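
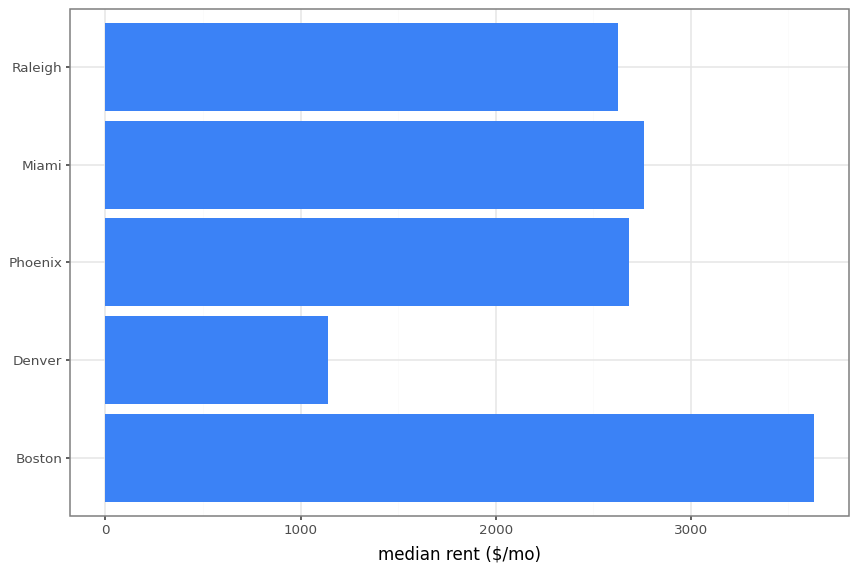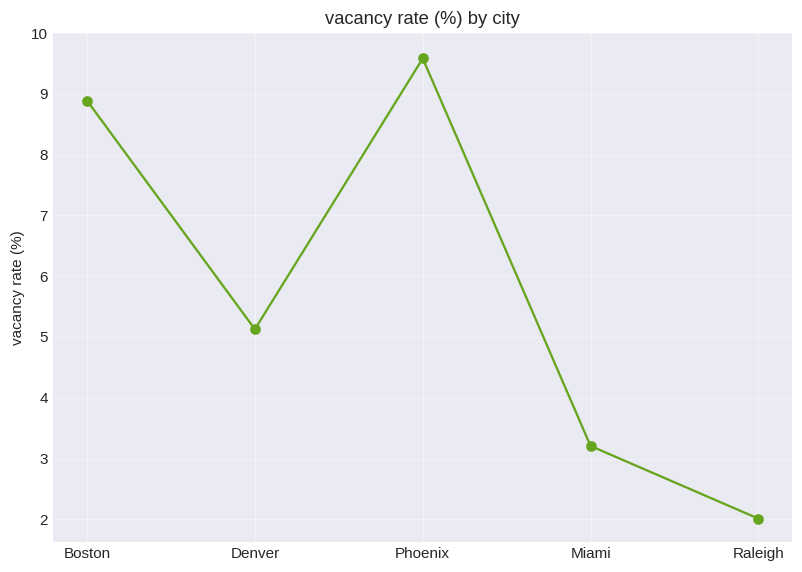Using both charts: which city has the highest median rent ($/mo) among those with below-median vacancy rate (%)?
Miami

Chart 2 median vacancy rate (%) ≈ 5; below-median cities: Miami, Raleigh. Among those, Miami has the highest median rent ($/mo) (≈ 3000).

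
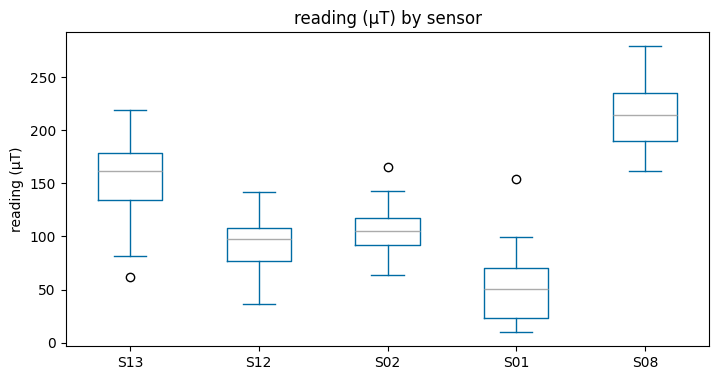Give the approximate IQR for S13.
≈ 40

Q3 ≈ 180, Q1 ≈ 140; IQR ≈ 40.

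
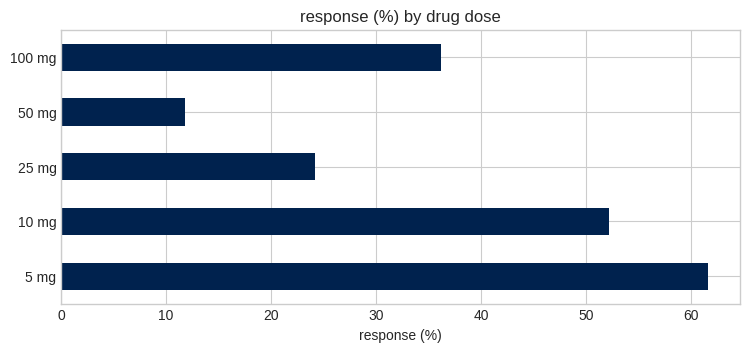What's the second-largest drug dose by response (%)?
10 mg

Top 3: 5 mg ≈ 60, 10 mg ≈ 50, 100 mg ≈ 40.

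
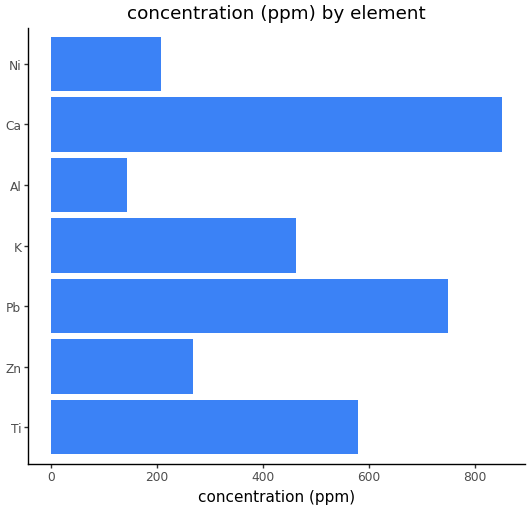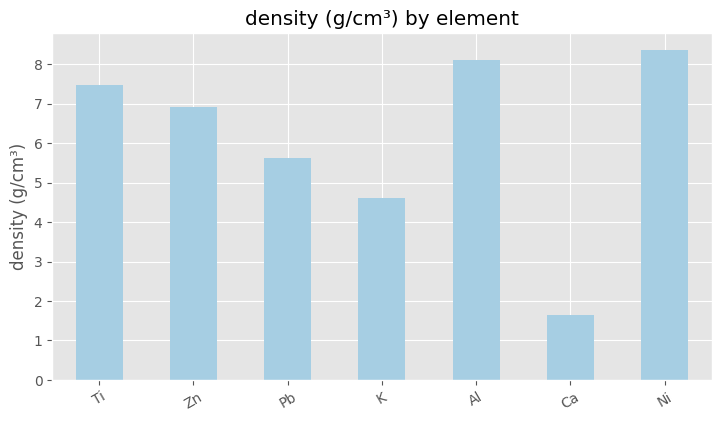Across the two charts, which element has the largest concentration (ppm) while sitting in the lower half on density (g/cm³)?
Chart 2 median density (g/cm³) ≈ 7; below-median elements: Pb, K, Ca. Among those, Ca has the highest concentration (ppm) (≈ 900).

Ca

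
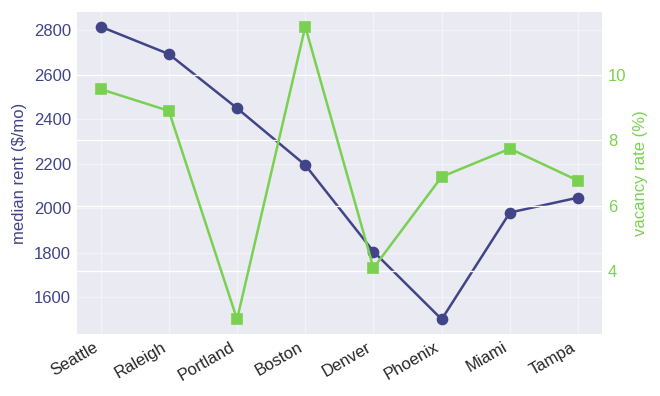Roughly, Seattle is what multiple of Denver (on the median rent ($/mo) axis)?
≈ 1.56×

Seattle ≈ 2800, Denver ≈ 1800; 2800/1800 ≈ 1.56.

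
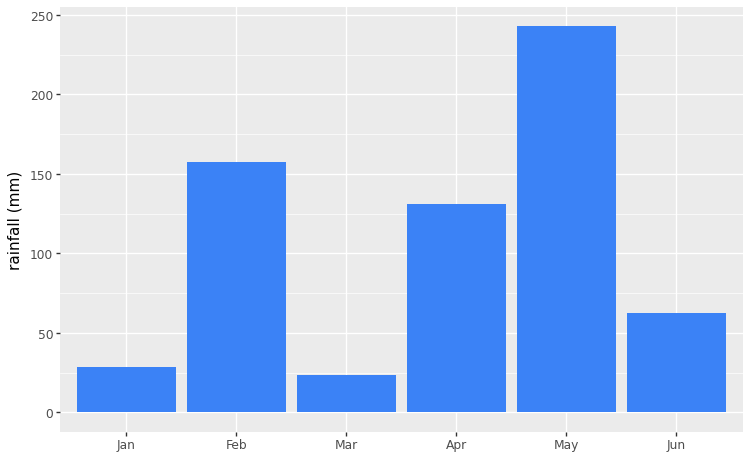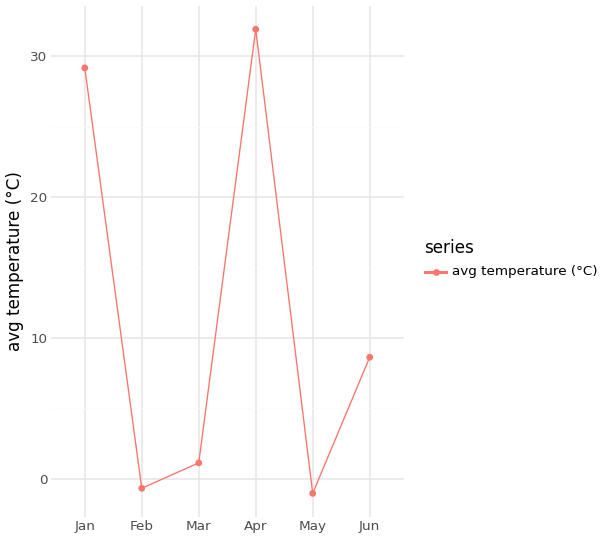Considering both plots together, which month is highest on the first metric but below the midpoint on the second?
May

Chart 2 median avg temperature (°C) ≈ 5; below-median months: Feb, Mar, May. Among those, May has the highest rainfall (mm) (≈ 250).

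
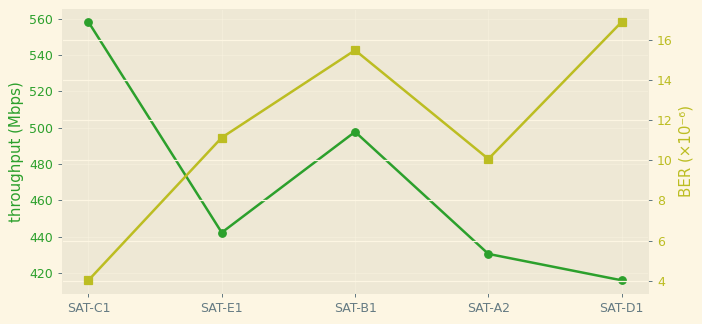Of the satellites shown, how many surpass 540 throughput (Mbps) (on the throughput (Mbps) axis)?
1

Above 540: SAT-C1.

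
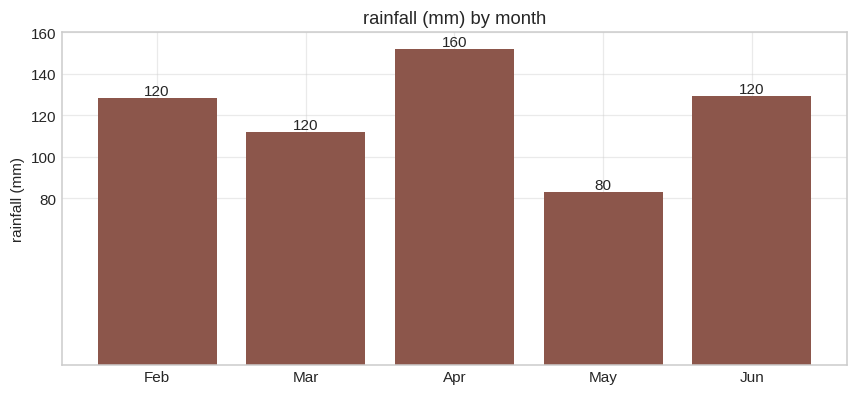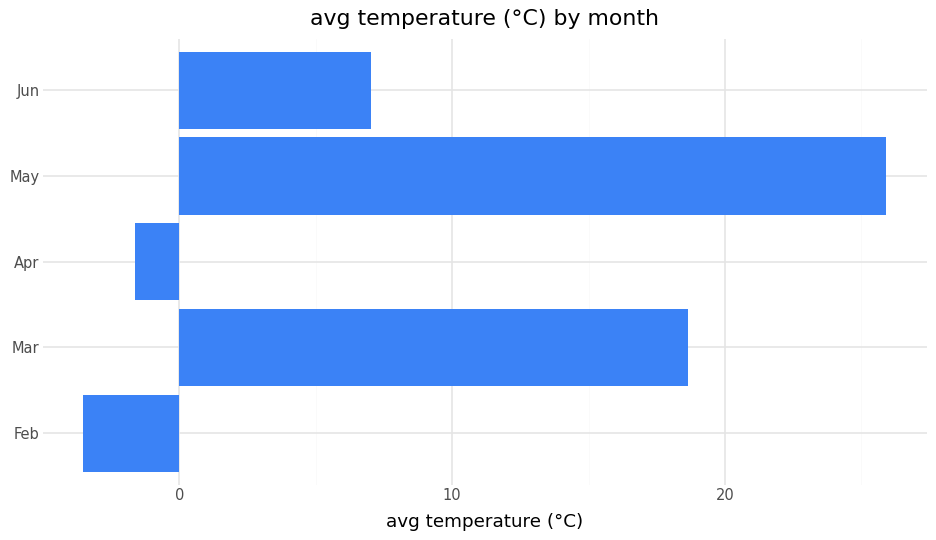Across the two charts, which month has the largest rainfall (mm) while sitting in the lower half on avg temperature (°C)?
Chart 2 median avg temperature (°C) ≈ 5; below-median months: Feb, Apr. Among those, Apr has the highest rainfall (mm) (≈ 160).

Apr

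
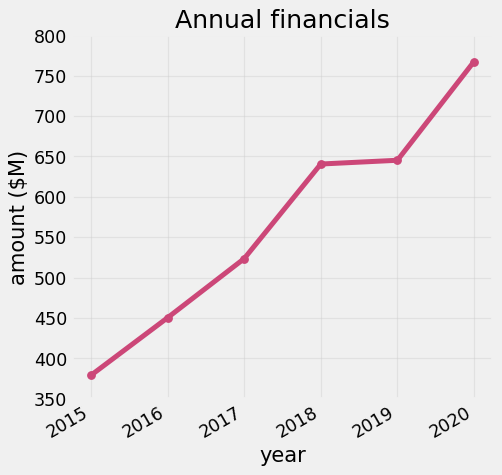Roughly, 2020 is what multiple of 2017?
2020 ≈ 750, 2017 ≈ 500; 750/500 ≈ 1.5.

≈ 1.5×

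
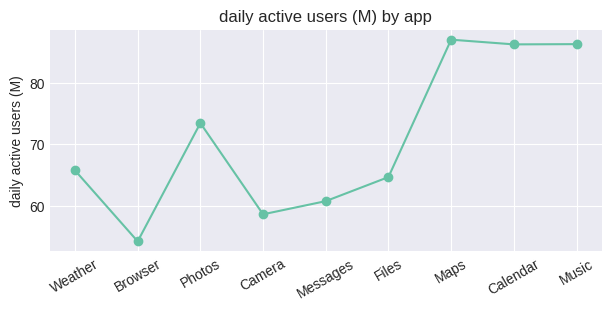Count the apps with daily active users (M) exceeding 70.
4

Above 70: Photos, Maps, Calendar, Music.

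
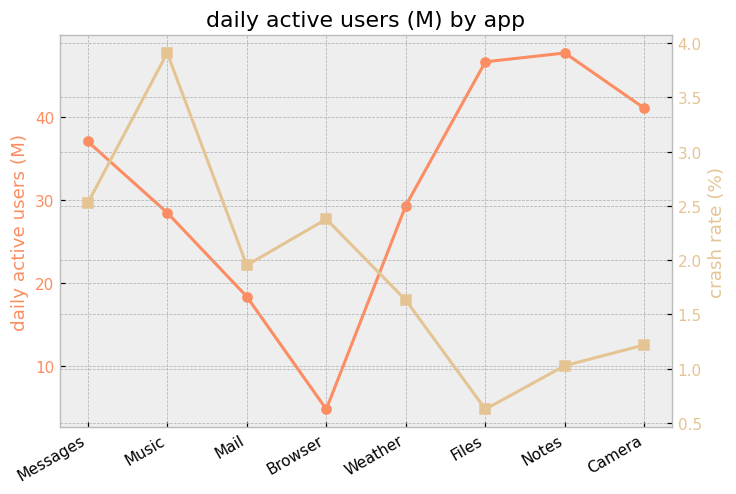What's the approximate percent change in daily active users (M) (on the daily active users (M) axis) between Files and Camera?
Files ≈ 45, Camera ≈ 40; (40 − 45) / 45 ≈ -11.1%.

≈ -11.1%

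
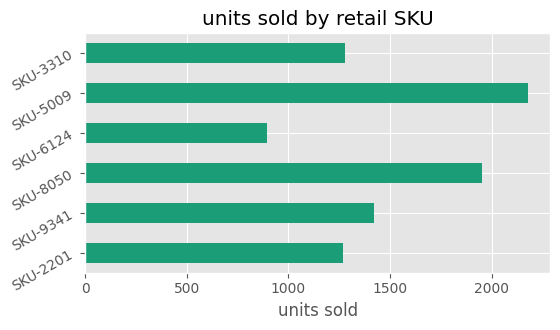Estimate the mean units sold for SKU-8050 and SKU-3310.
(2000 + 1200) / 2 ≈ 1600.

≈ 1600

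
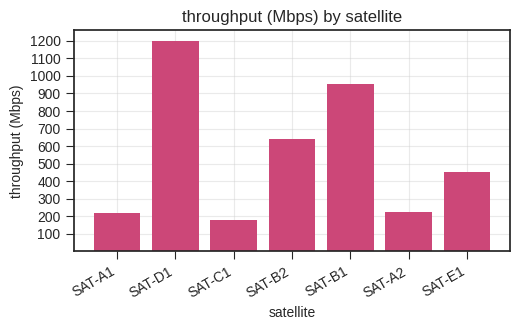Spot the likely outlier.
SAT-D1 ≈ 1200; the rest sit between ≈ 200 and ≈ 1000.

SAT-D1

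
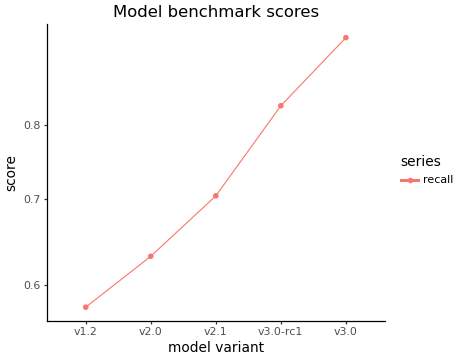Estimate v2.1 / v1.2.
v2.1 ≈ 0.70, v1.2 ≈ 0.60; 0.70/0.60 ≈ 1.17.

≈ 1.17×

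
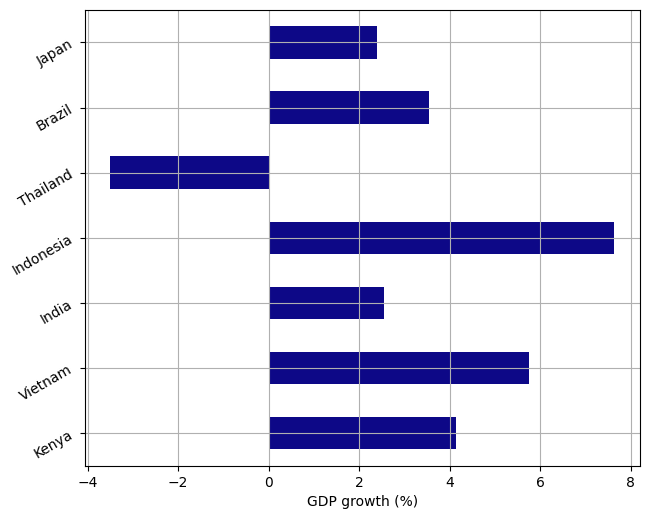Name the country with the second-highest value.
Vietnam

Top 3: Indonesia ≈ 8, Vietnam ≈ 6, Kenya ≈ 4.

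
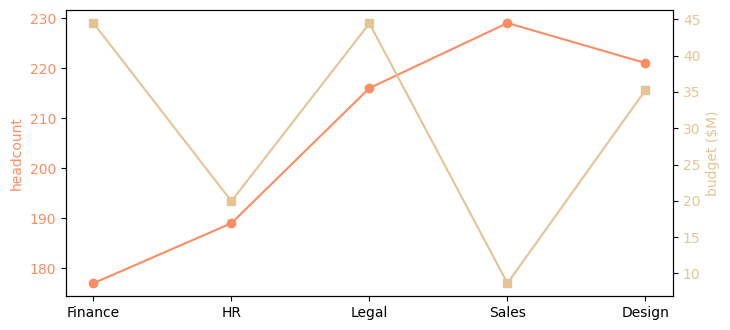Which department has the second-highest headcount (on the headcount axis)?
Design

Top 3 (on the headcount axis): Sales ≈ 230, Design ≈ 220, Legal ≈ 215.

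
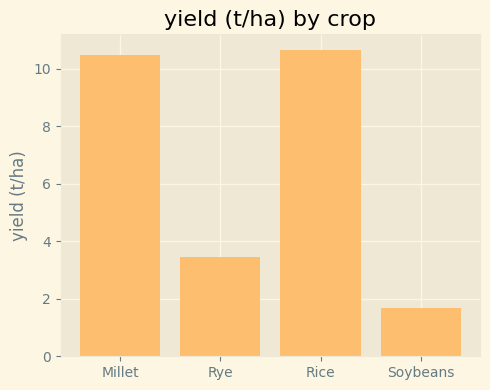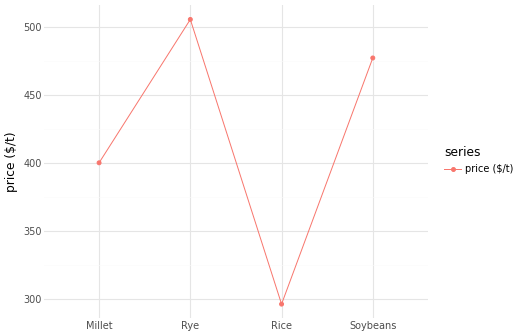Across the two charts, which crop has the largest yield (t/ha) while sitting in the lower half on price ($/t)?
Chart 2 median price ($/t) ≈ 450; below-median crops: Millet, Rice. Among those, Rice has the highest yield (t/ha) (≈ 11).

Rice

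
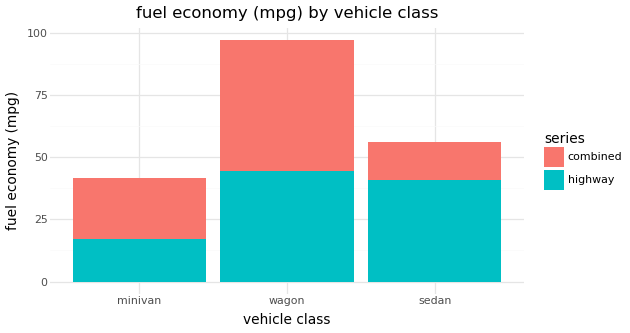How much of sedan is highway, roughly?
≈ 40

highway top ≈ 40, bottom ≈ 0; segment ≈ 40.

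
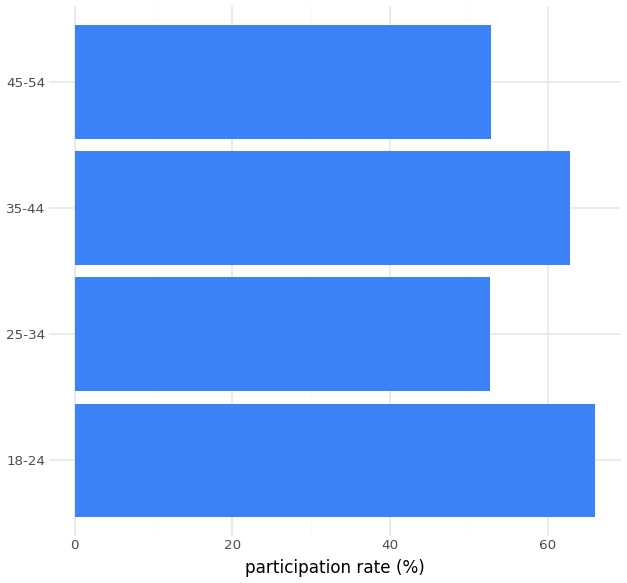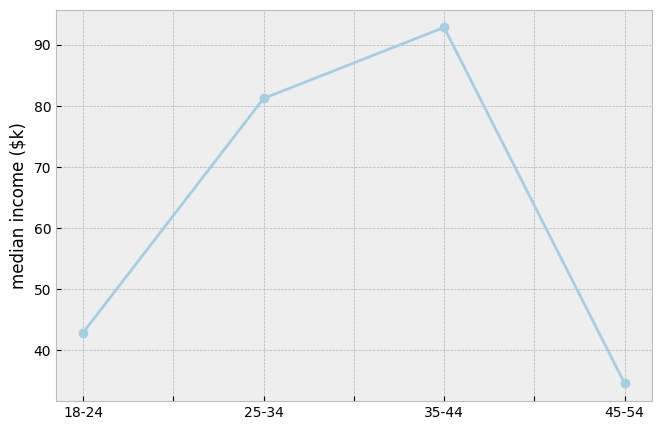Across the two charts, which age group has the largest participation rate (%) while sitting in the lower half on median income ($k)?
18-24

Chart 2 median median income ($k) ≈ 60; below-median age groups: 18-24, 45-54. Among those, 18-24 has the highest participation rate (%) (≈ 70).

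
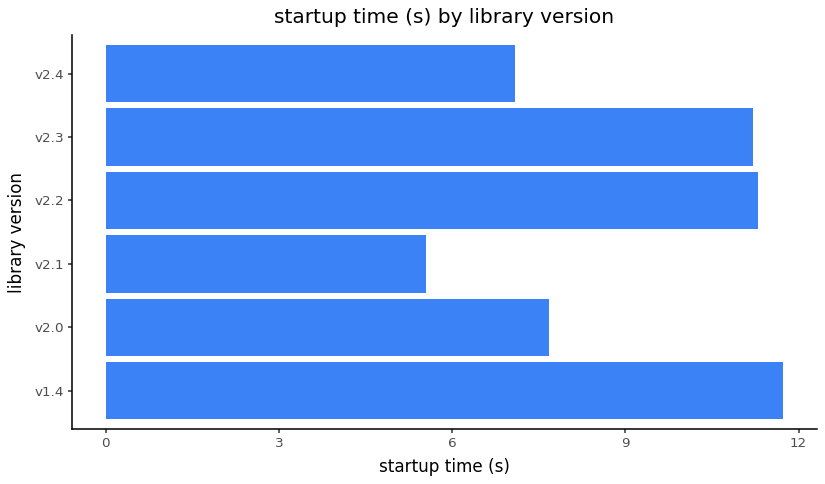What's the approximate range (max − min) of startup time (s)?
Max v1.4 ≈ 12, min v2.1 ≈ 6; range ≈ 6.

≈ 6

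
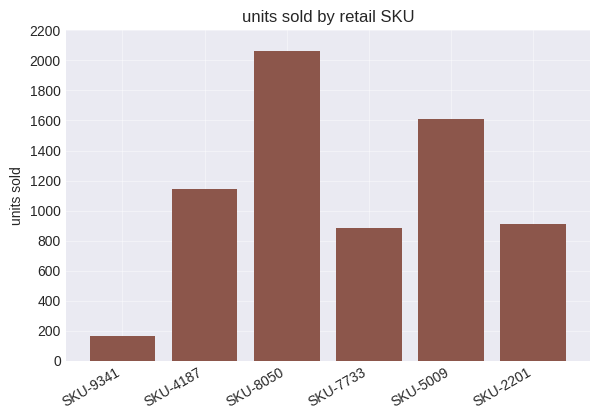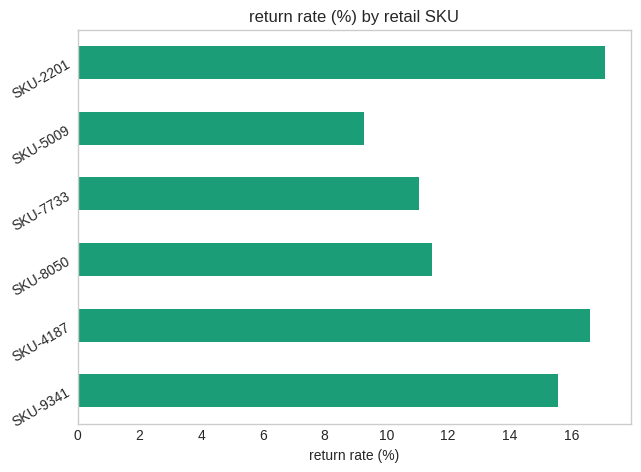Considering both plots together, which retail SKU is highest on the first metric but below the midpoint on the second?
SKU-8050

Chart 2 median return rate (%) ≈ 14; below-median retail SKUs: SKU-8050, SKU-7733, SKU-5009. Among those, SKU-8050 has the highest units sold (≈ 2000).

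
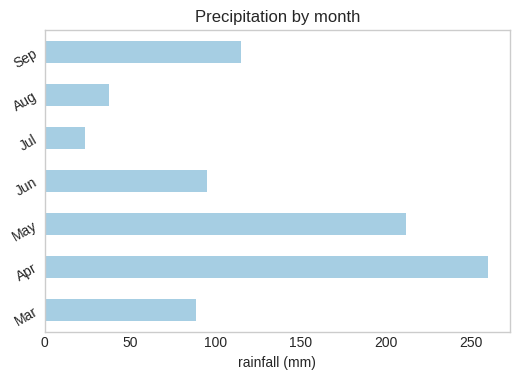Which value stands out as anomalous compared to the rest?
Apr

Apr ≈ 250; the rest sit between ≈ 25 and ≈ 200.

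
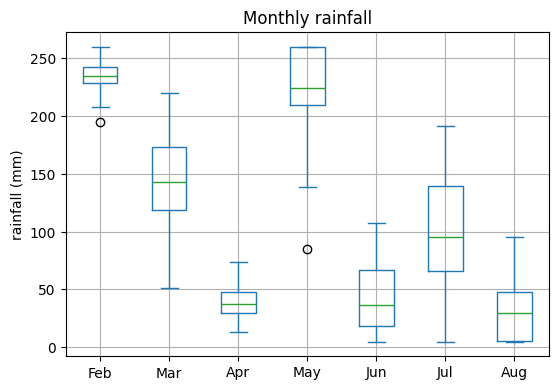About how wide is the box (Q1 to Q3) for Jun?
≈ 40

Q3 ≈ 60, Q1 ≈ 20; IQR ≈ 40.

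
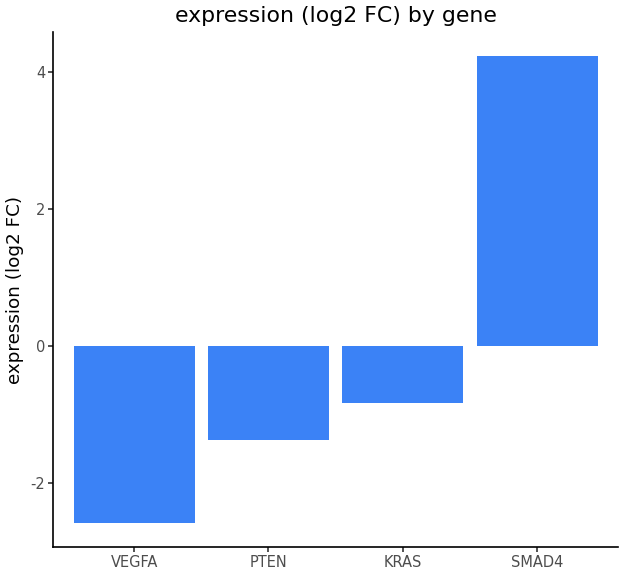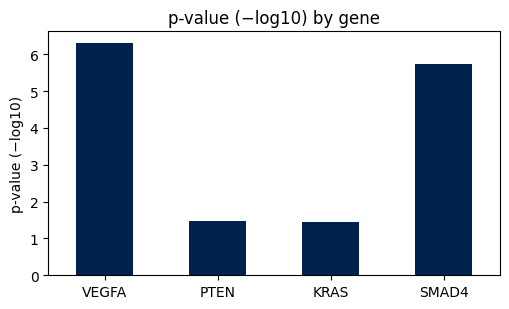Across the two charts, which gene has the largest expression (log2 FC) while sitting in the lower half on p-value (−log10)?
Chart 2 median p-value (−log10) ≈ 4; below-median genes: PTEN, KRAS. Among those, KRAS has the highest expression (log2 FC) (≈ -1).

KRAS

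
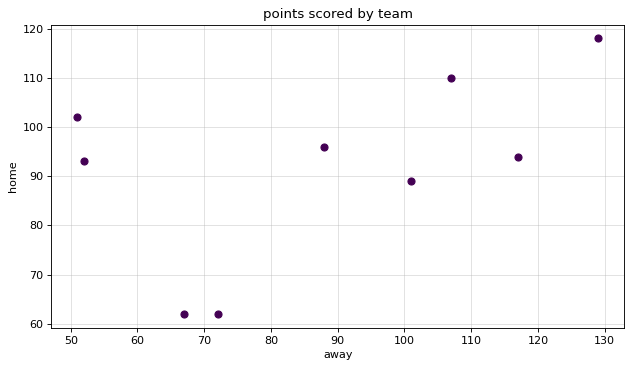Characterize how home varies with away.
positive, moderate

Points are positively correlated; moderate (|r| ≈ 0.5).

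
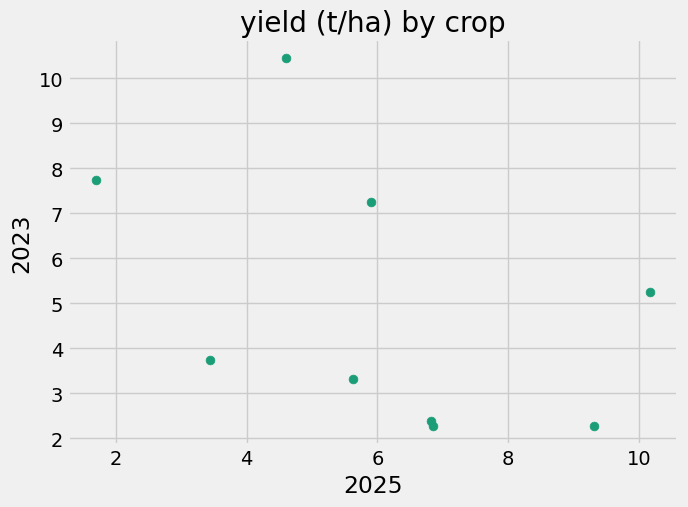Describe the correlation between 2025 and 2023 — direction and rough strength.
negative, moderate

Points are negatively correlated; moderate (|r| ≈ 0.5).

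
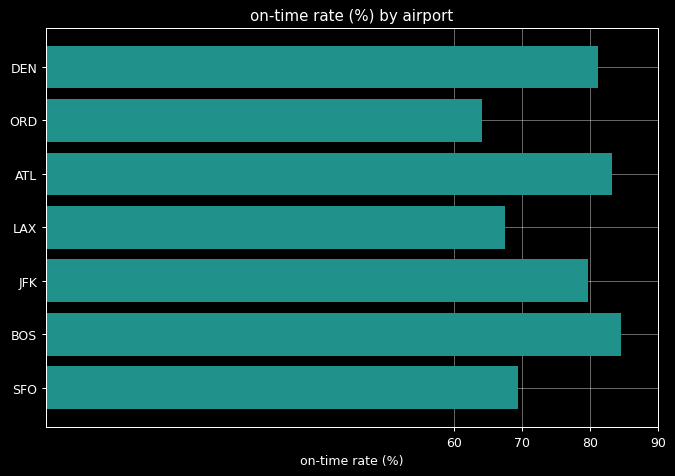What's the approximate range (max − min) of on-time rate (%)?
≈ 20

Max BOS ≈ 80, min ORD ≈ 60; range ≈ 20.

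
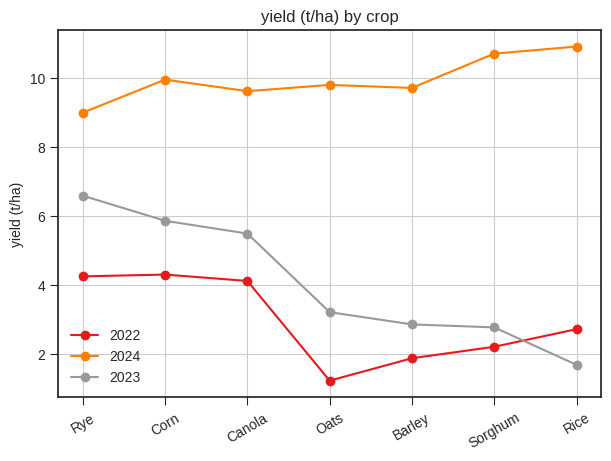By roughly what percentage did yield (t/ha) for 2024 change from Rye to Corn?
Rye ≈ 9, Corn ≈ 10; (10 − 9) / 9 ≈ +11.1%.

≈ +11.1%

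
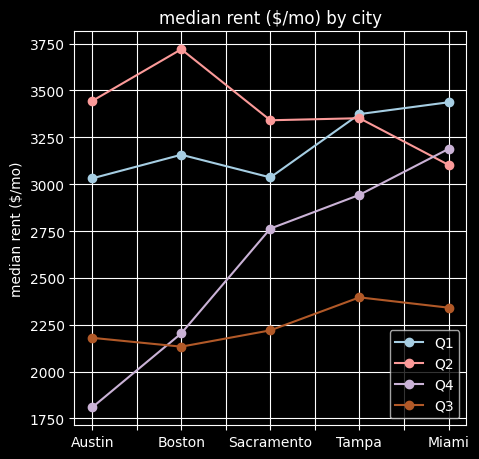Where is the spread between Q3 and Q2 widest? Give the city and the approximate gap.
Boston, ≈ 1600 $/mo

Boston: Q3 ≈ 2200, Q2 ≈ 3800 → gap ≈ 1600. Next-largest (Austin) is only ≈ 1200.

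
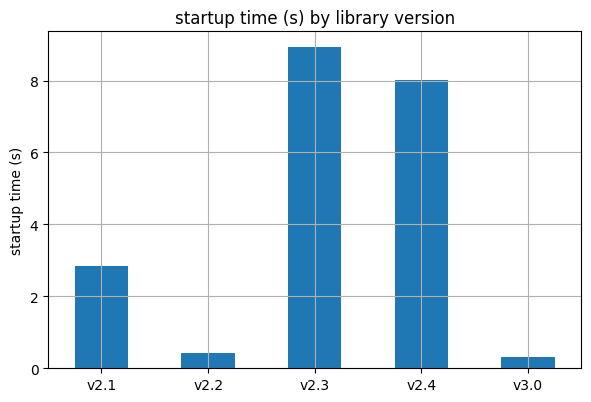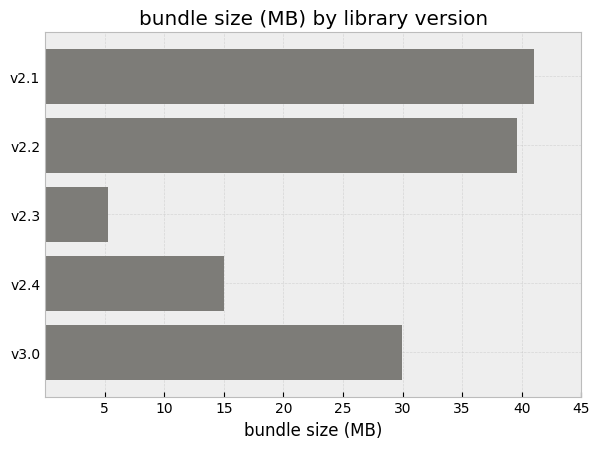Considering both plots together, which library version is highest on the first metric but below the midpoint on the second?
Chart 2 median bundle size (MB) ≈ 30; below-median library versions: v2.3, v2.4. Among those, v2.3 has the highest startup time (s) (≈ 9).

v2.3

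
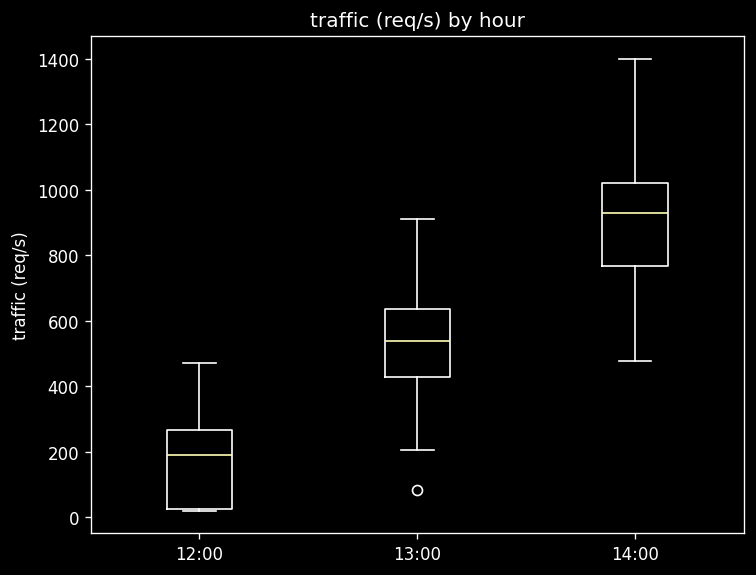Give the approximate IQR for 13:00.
≈ 200

Q3 ≈ 600, Q1 ≈ 400; IQR ≈ 200.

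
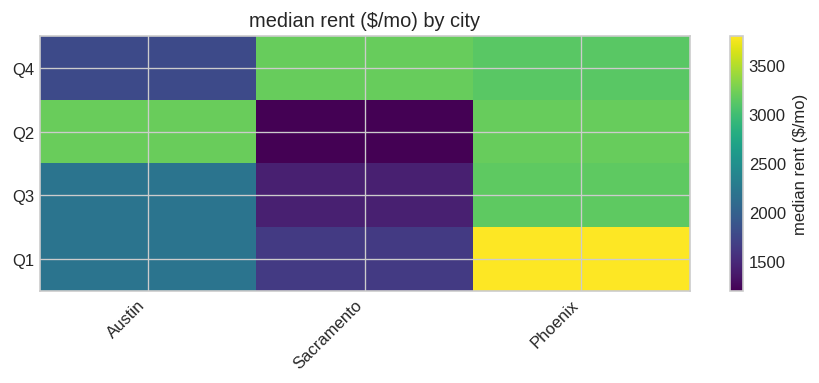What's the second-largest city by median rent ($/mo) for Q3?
Austin

Top 3 for Q3: Phoenix ≈ 3000, Austin ≈ 2000, Sacramento ≈ 1500.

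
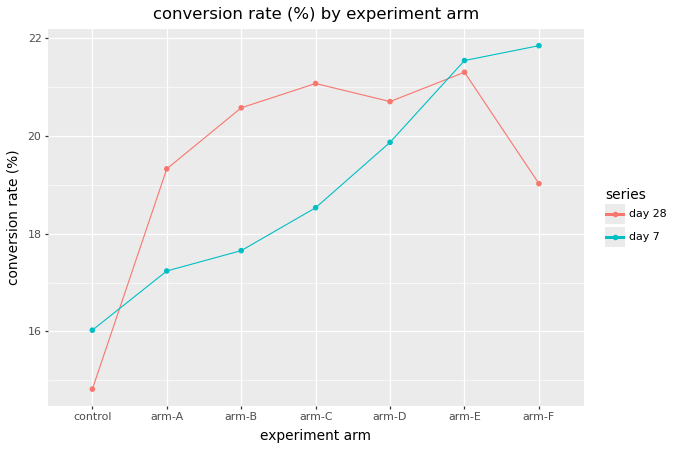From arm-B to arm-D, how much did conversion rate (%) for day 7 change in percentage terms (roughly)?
≈ +11.1%

arm-B ≈ 18, arm-D ≈ 20; (20 − 18) / 18 ≈ +11.1%.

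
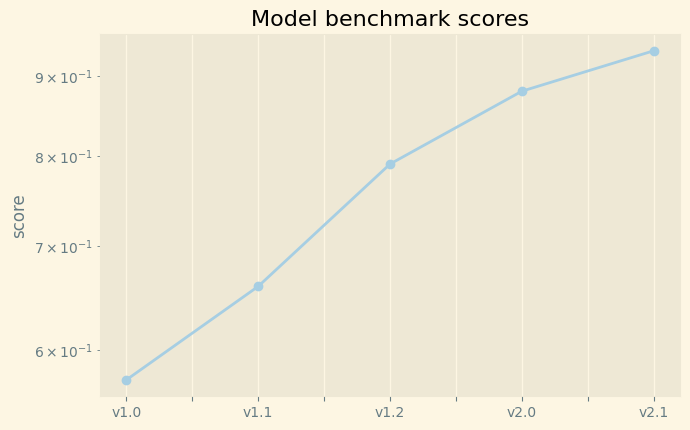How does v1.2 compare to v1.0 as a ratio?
≈ 1.45×

v1.2 ≈ 0.80, v1.0 ≈ 0.55; 0.80/0.55 ≈ 1.45.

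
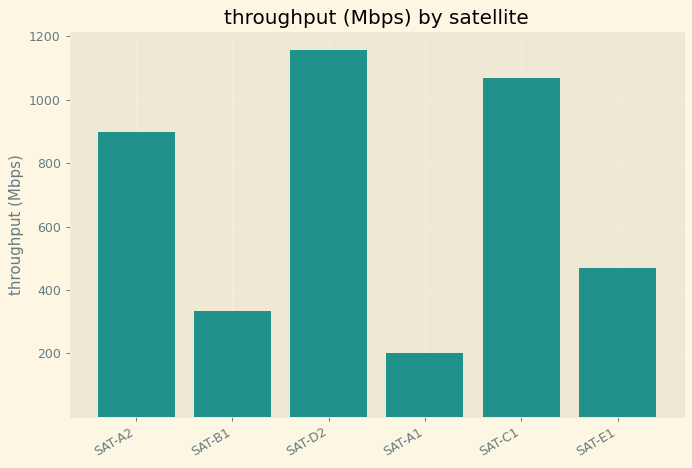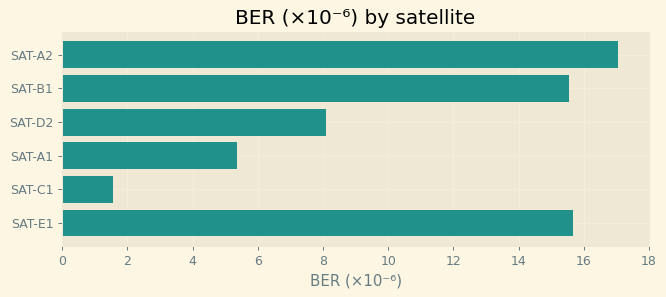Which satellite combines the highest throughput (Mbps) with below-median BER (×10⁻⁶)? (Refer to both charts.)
SAT-D2

Chart 2 median BER (×10⁻⁶) ≈ 12; below-median satellites: SAT-D2, SAT-A1, SAT-C1. Among those, SAT-D2 has the highest throughput (Mbps) (≈ 1200).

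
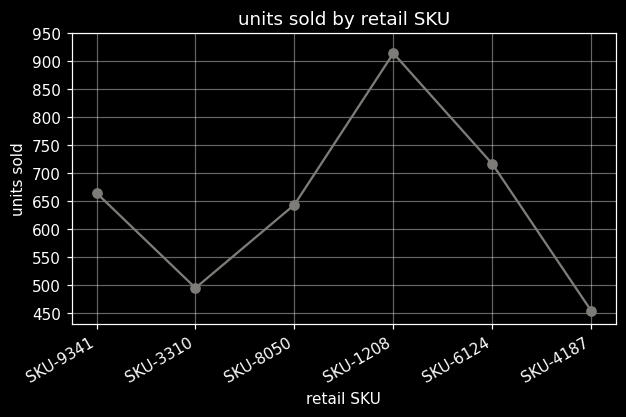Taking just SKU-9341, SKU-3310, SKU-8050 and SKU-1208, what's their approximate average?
(650 + 500 + 650 + 900) / 4 ≈ 675.

≈ 675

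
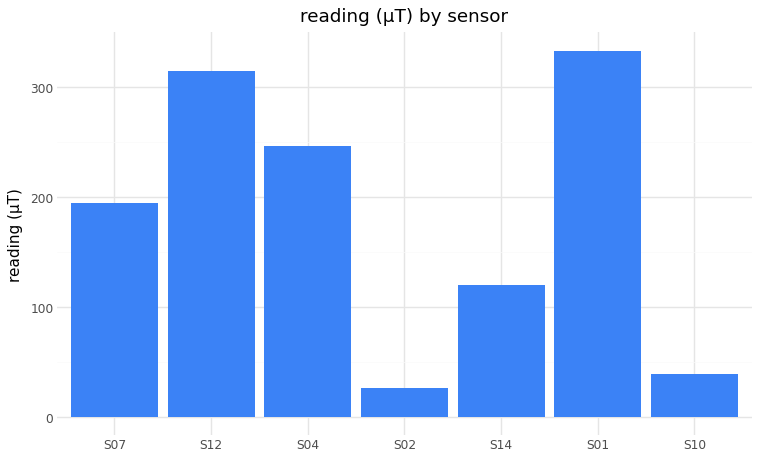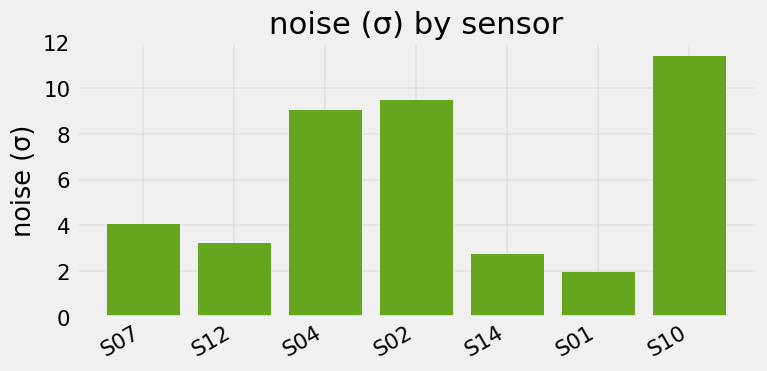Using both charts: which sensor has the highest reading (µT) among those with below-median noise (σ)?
S01

Chart 2 median noise (σ) ≈ 4; below-median sensors: S12, S14, S01. Among those, S01 has the highest reading (µT) (≈ 350).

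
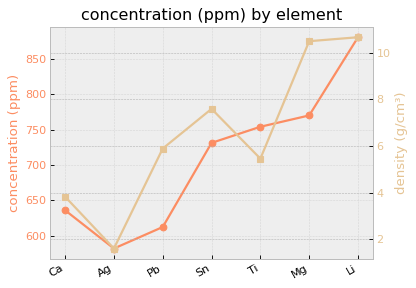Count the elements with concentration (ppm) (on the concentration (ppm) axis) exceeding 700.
4

Above 700: Sn, Ti, Mg, Li.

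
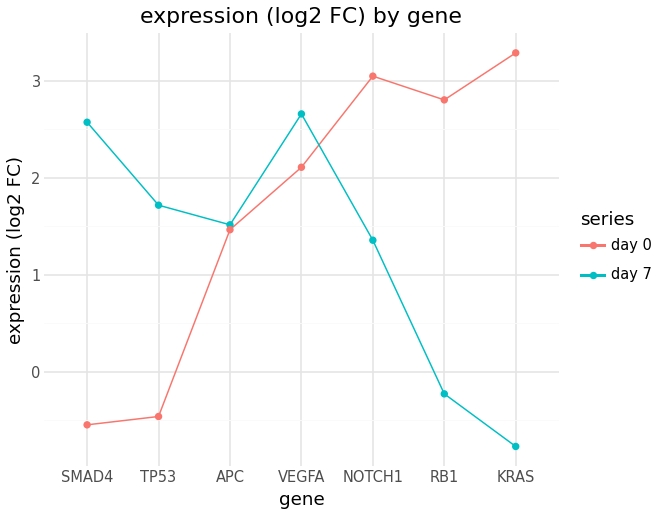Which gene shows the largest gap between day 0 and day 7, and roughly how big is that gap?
KRAS: day 0 ≈ 3.5, day 7 ≈ -1.0 → gap ≈ 4.5. Next-largest (SMAD4) is only ≈ 3.0.

KRAS, ≈ 4.5 log2 FC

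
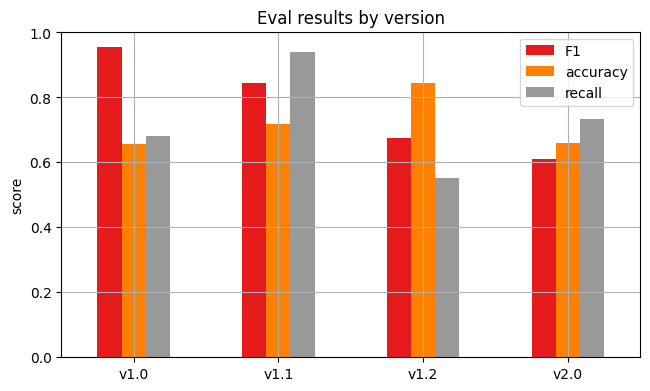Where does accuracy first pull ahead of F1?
v1.2

v1.1: accuracy ≈ 0.7 vs F1 ≈ 0.8 (not yet); v1.2: accuracy ≈ 0.8 vs F1 ≈ 0.7 (first crossover).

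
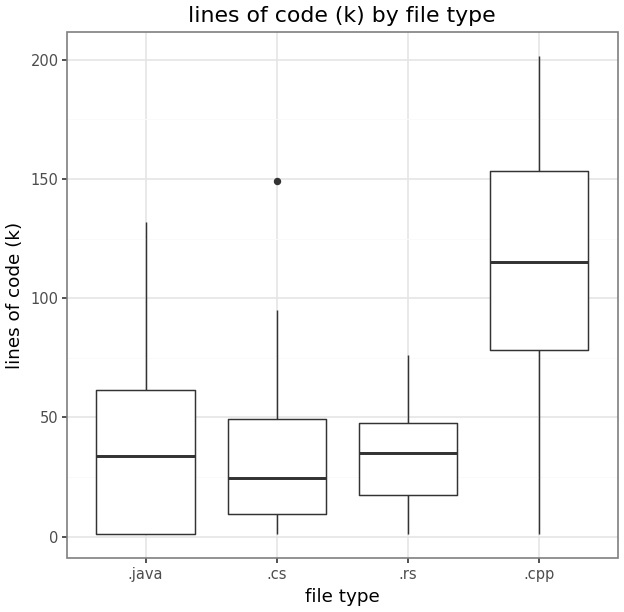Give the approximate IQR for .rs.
≈ 30

Q3 ≈ 50, Q1 ≈ 20; IQR ≈ 30.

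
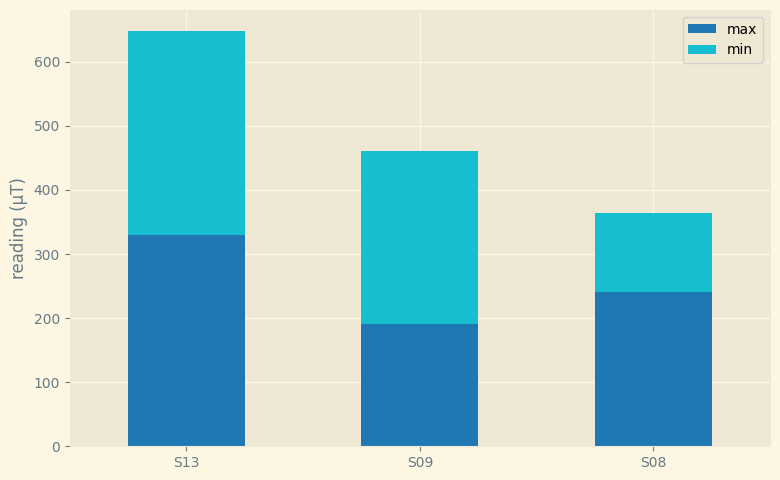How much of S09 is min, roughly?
≈ 300

min top ≈ 500, bottom ≈ 200; segment ≈ 300.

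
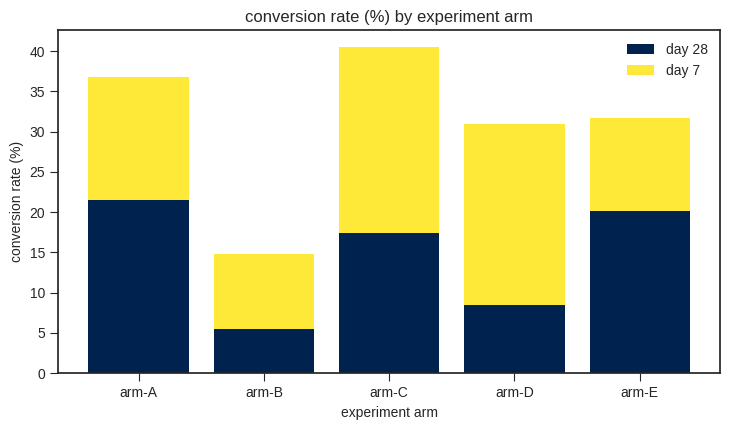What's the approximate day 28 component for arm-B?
≈ 5

day 28 top ≈ 5, bottom ≈ 0; segment ≈ 5.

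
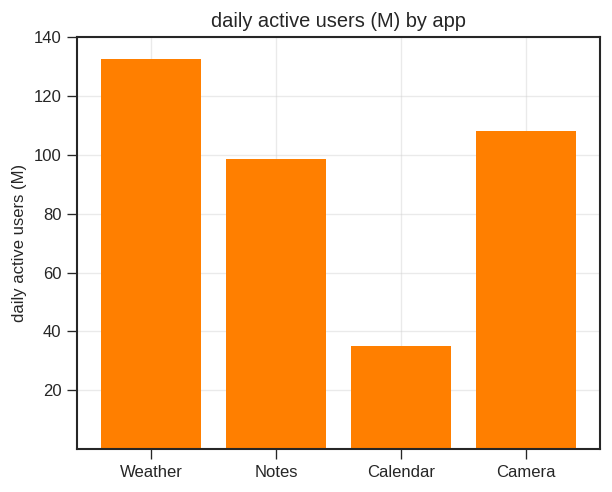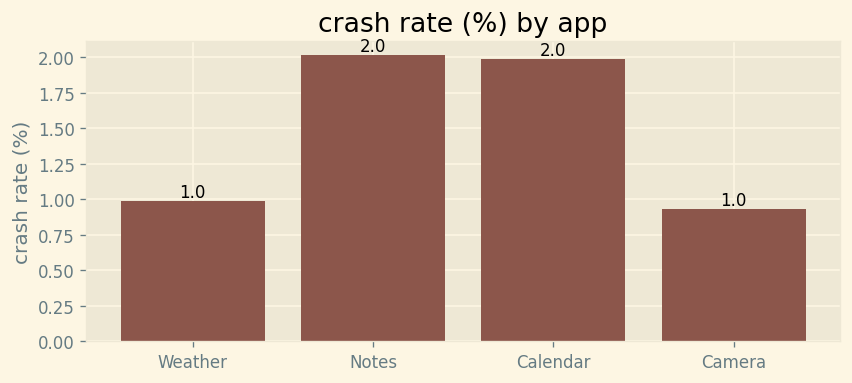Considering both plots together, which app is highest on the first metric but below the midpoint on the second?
Chart 2 median crash rate (%) ≈ 1.4; below-median apps: Weather, Camera. Among those, Weather has the highest daily active users (M) (≈ 140).

Weather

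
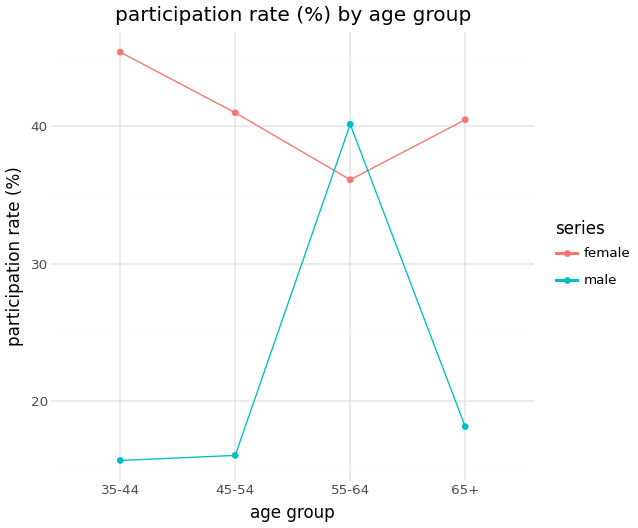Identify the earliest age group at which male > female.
45-54: male ≈ 15 vs female ≈ 40 (not yet); 55-64: male ≈ 40 vs female ≈ 35 (first crossover).

55-64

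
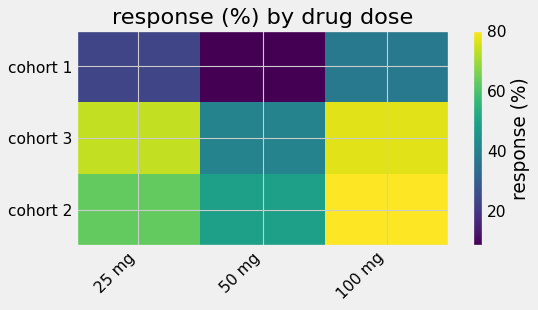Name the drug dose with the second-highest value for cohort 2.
25 mg

Top 3 for cohort 2: 100 mg ≈ 80, 25 mg ≈ 60, 50 mg ≈ 50.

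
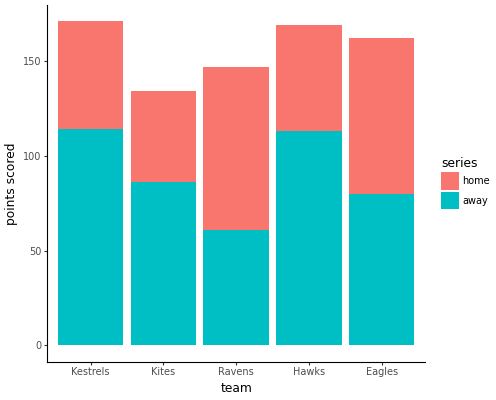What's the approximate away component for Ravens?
away top ≈ 60, bottom ≈ 0; segment ≈ 60.

≈ 60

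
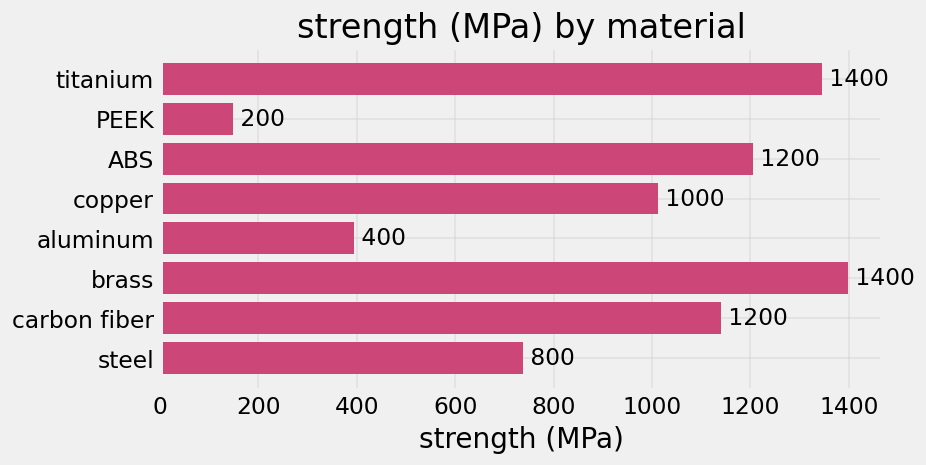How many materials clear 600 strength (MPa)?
Above 600: titanium, ABS, copper, brass, carbon fiber, steel.

6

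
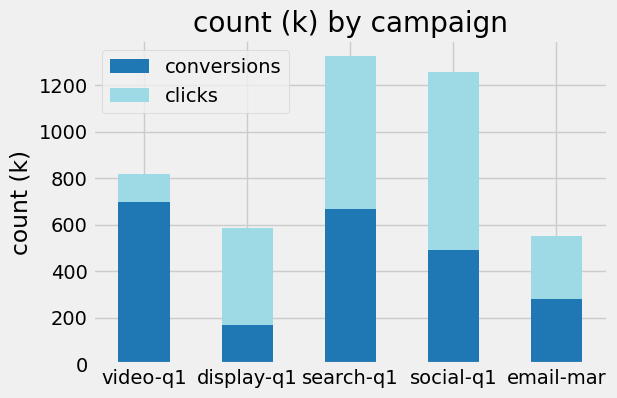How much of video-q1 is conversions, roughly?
≈ 600

conversions top ≈ 600, bottom ≈ 0; segment ≈ 600.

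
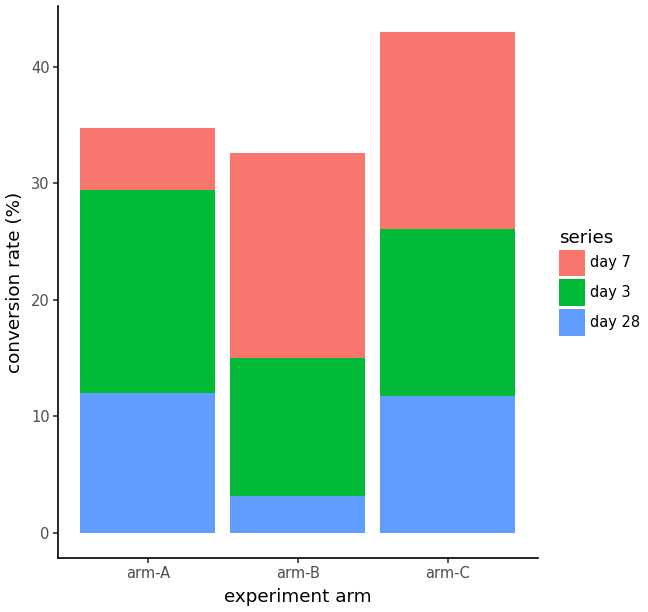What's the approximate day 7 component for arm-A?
day 7 top ≈ 35, bottom ≈ 30; segment ≈ 5.

≈ 5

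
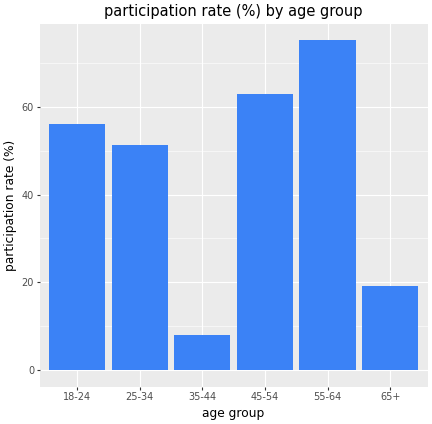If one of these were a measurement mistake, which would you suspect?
35-44 ≈ 10; the rest sit between ≈ 20 and ≈ 80.

35-44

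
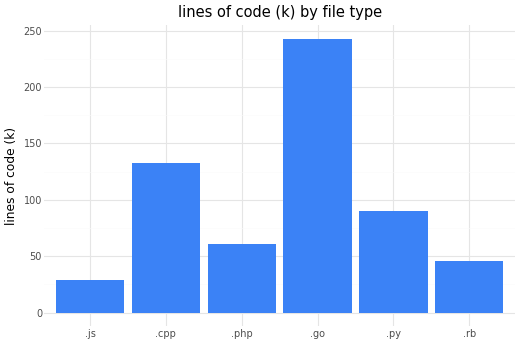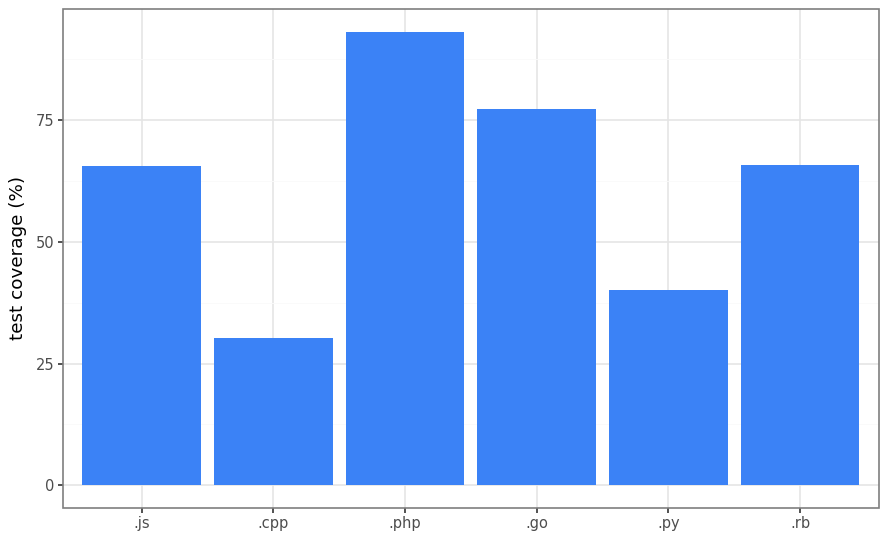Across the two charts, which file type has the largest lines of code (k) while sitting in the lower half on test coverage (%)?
Chart 2 median test coverage (%) ≈ 70; below-median file types: .js, .cpp, .py. Among those, .cpp has the highest lines of code (k) (≈ 125).

.cpp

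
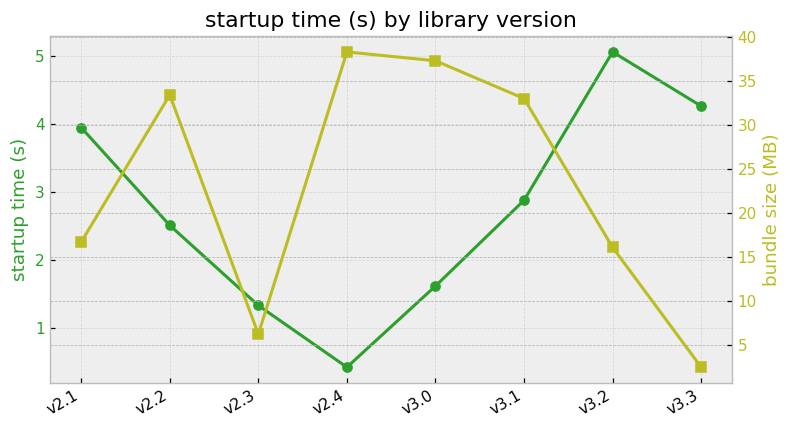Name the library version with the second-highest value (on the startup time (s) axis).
v3.3

Top 3 (on the startup time (s) axis): v3.2 ≈ 5.0, v3.3 ≈ 4.5, v2.1 ≈ 4.0.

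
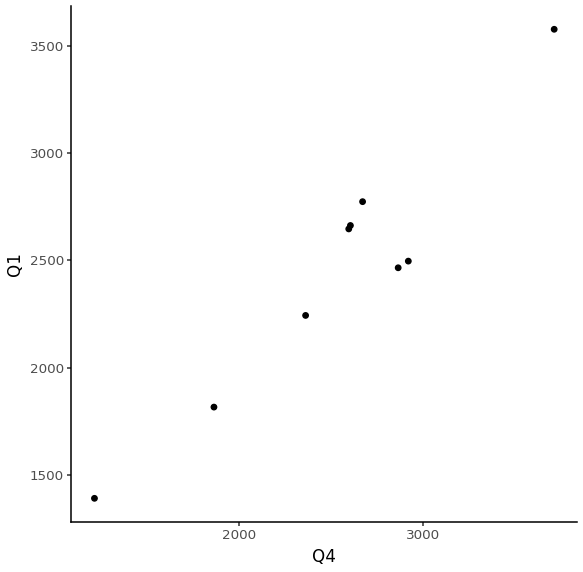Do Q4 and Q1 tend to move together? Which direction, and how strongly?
Points are positively correlated; strong (|r| ≈ 1.0).

positive, strong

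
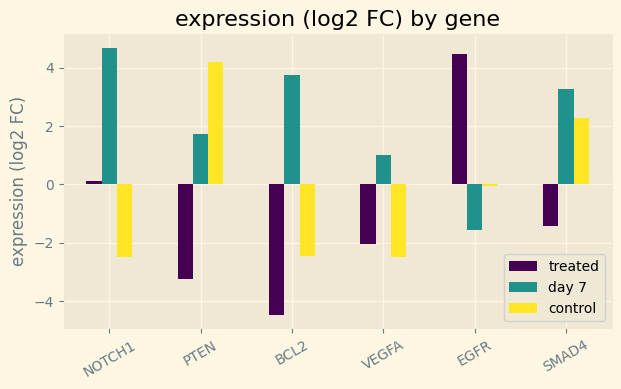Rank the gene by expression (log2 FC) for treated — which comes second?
NOTCH1

Top 3 for treated: EGFR ≈ 4, NOTCH1 ≈ 0, SMAD4 ≈ -1.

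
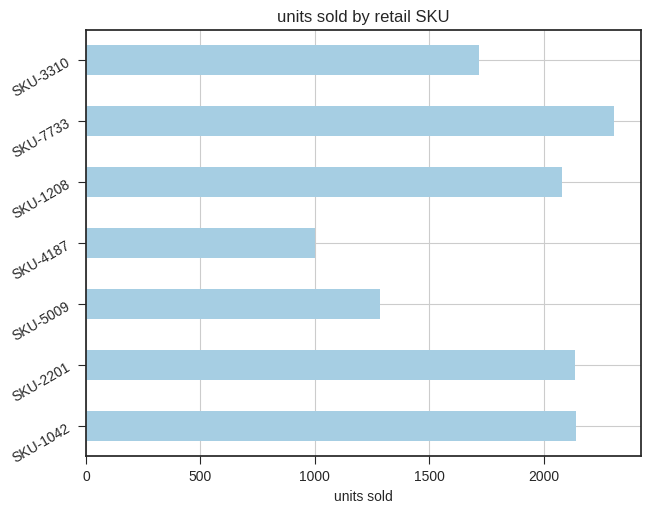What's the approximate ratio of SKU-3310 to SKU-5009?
SKU-3310 ≈ 1800, SKU-5009 ≈ 1200; 1800/1200 ≈ 1.5.

≈ 1.5×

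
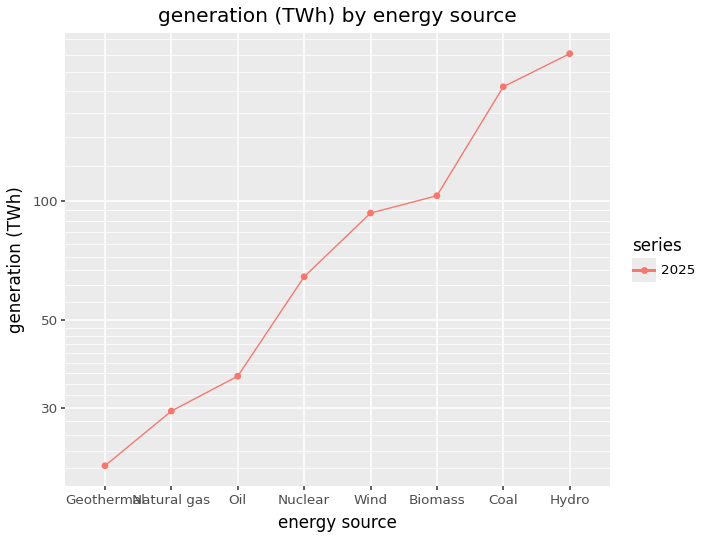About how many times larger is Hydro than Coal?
≈ 1.2×

Hydro ≈ 240, Coal ≈ 200; 240/200 ≈ 1.2.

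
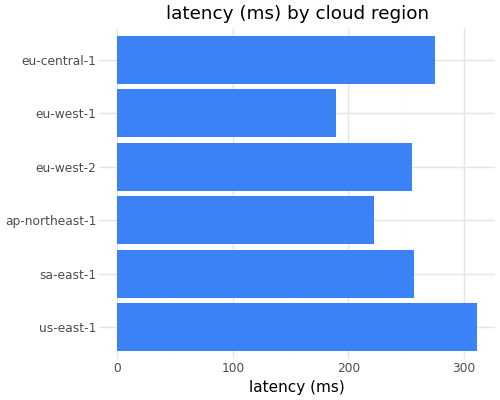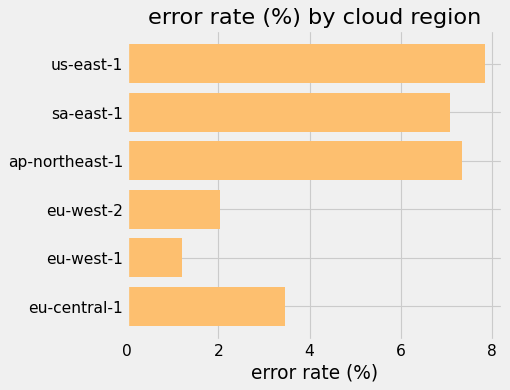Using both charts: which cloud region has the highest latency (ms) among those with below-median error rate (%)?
Chart 2 median error rate (%) ≈ 5; below-median cloud regions: eu-west-2, eu-west-1, eu-central-1. Among those, eu-central-1 has the highest latency (ms) (≈ 300).

eu-central-1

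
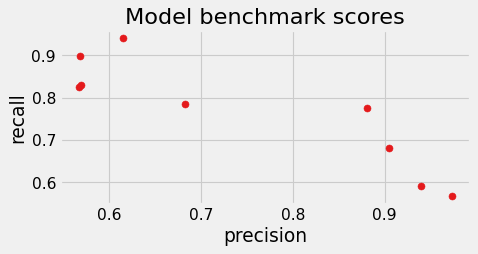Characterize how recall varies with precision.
Points are negatively correlated; strong (|r| ≈ 0.9).

negative, strong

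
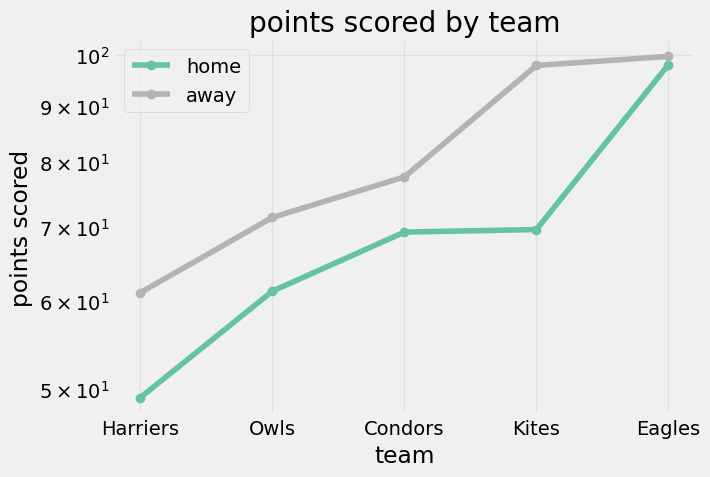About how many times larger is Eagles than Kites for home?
≈ 1.43×

Eagles ≈ 100, Kites ≈ 70; 100/70 ≈ 1.43.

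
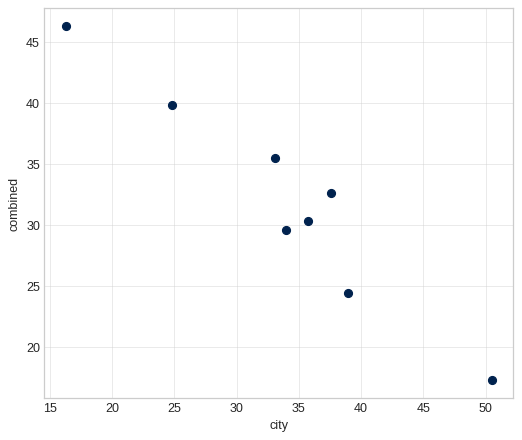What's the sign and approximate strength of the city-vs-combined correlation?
Points are negatively correlated; strong (|r| ≈ 1.0).

negative, strong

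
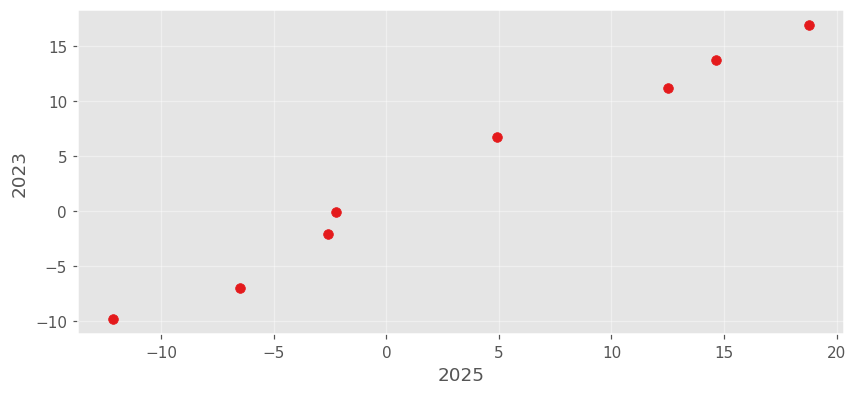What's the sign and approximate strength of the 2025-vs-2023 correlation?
positive, strong

Points are positively correlated; strong (|r| ≈ 1.0).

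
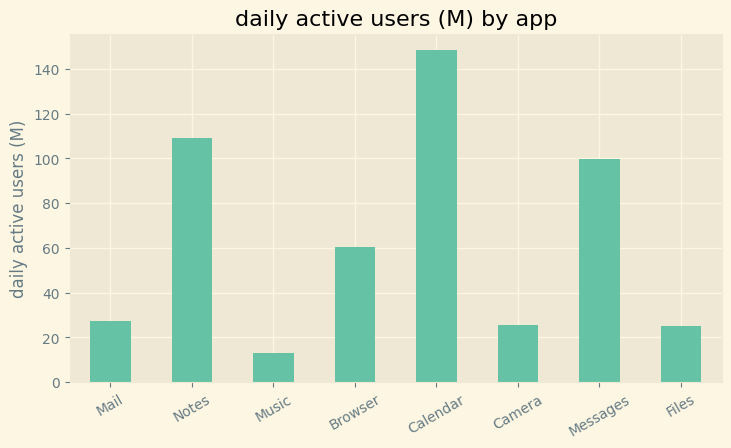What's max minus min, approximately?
≈ 120

Max Calendar ≈ 140, min Music ≈ 20; range ≈ 120.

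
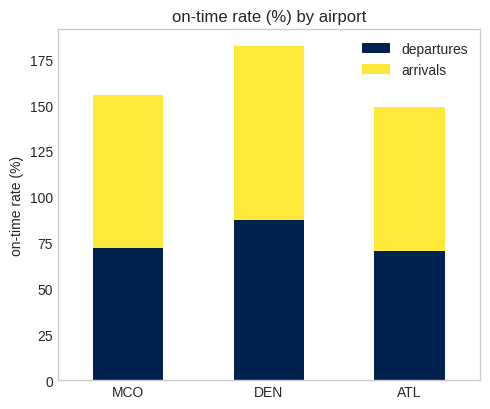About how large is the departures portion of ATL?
≈ 80

departures top ≈ 80, bottom ≈ 0; segment ≈ 80.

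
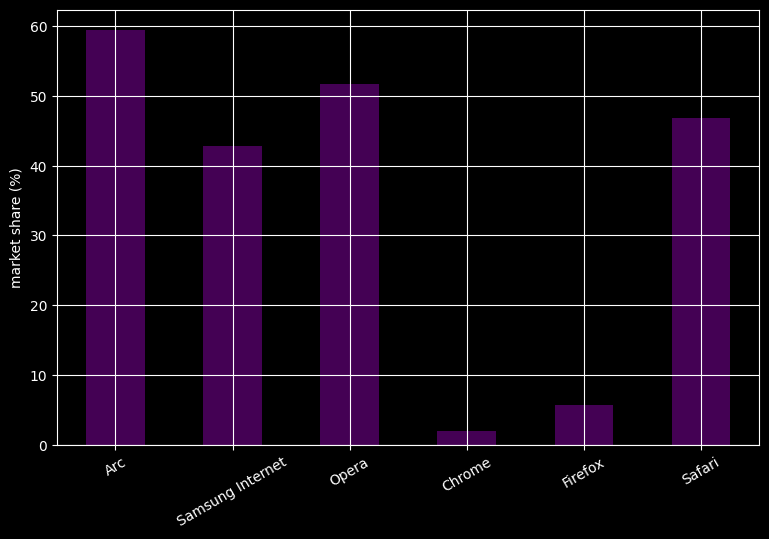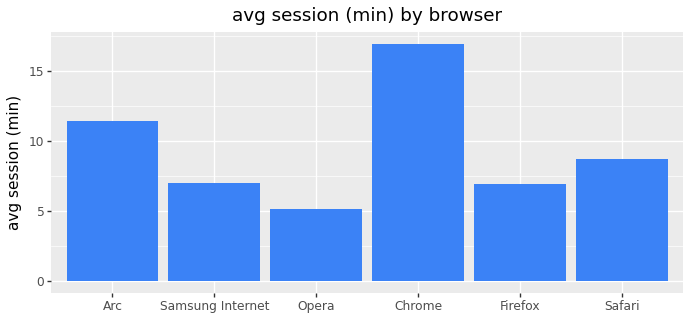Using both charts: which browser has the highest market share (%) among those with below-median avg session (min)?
Chart 2 median avg session (min) ≈ 8; below-median browsers: Samsung Internet, Opera, Firefox. Among those, Opera has the highest market share (%) (≈ 50).

Opera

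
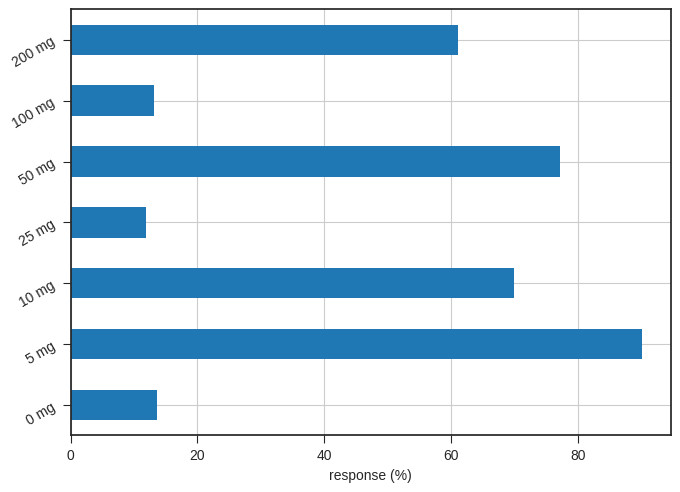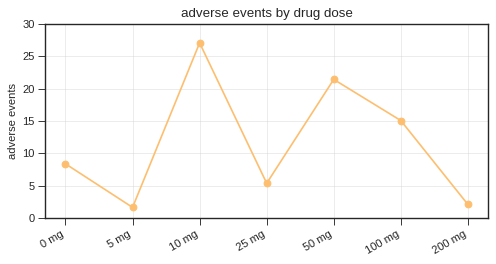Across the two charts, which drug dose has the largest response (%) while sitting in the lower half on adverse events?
5 mg

Chart 2 median adverse events ≈ 10; below-median drug doses: 5 mg, 25 mg, 200 mg. Among those, 5 mg has the highest response (%) (≈ 90).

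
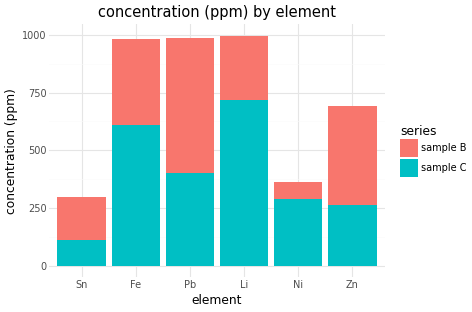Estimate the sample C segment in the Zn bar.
≈ 300

sample C top ≈ 300, bottom ≈ 0; segment ≈ 300.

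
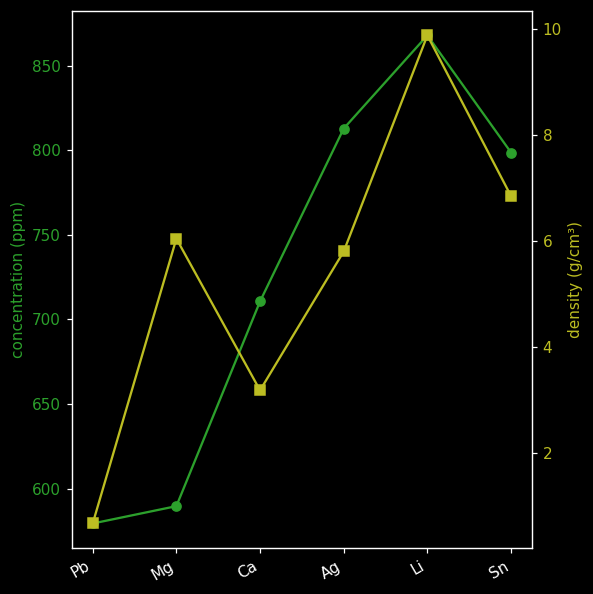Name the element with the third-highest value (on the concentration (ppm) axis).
Sn

Top 4 (on the concentration (ppm) axis): Li ≈ 875, Ag ≈ 825, Sn ≈ 800, Ca ≈ 700.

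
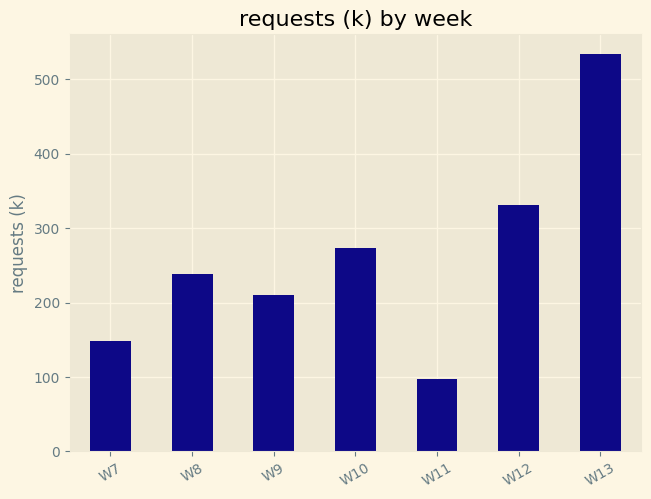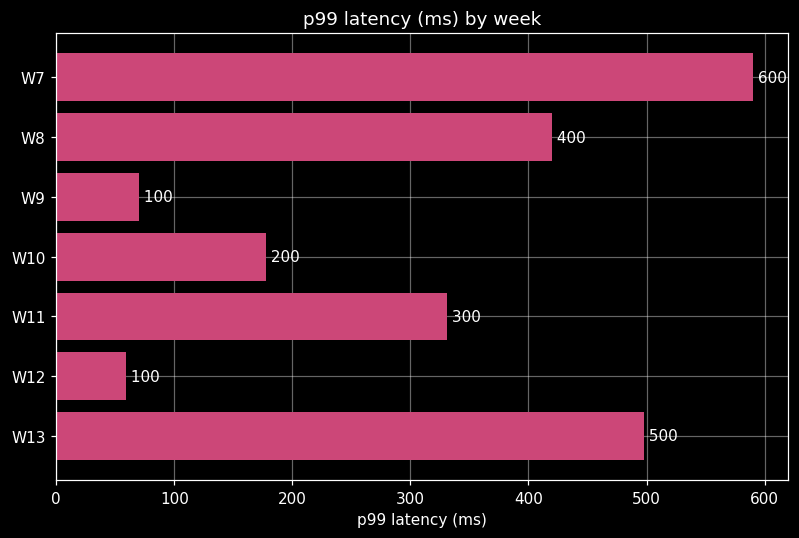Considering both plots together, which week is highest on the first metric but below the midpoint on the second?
W12

Chart 2 median p99 latency (ms) ≈ 300; below-median weeks: W9, W10, W12. Among those, W12 has the highest requests (k) (≈ 350).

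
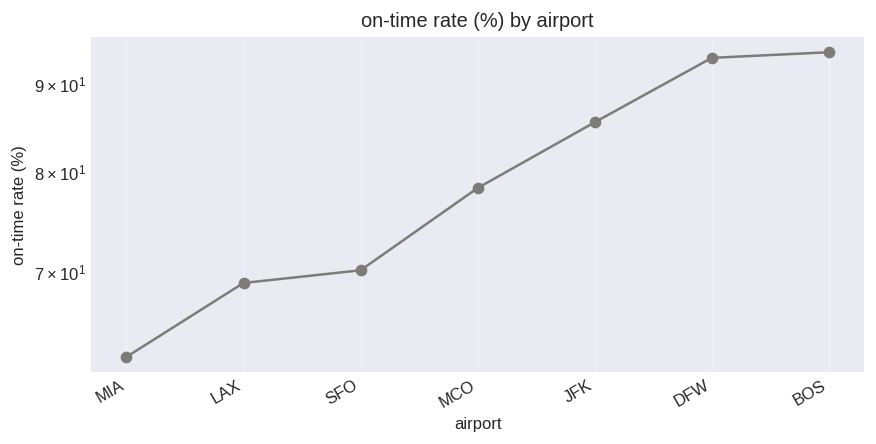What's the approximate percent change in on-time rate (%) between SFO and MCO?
≈ +14.3%

SFO ≈ 70, MCO ≈ 80; (80 − 70) / 70 ≈ +14.3%.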